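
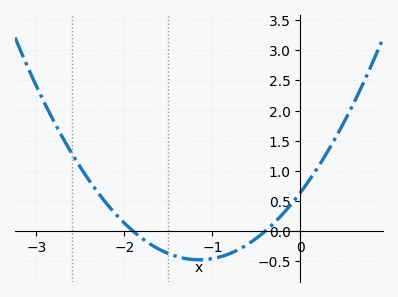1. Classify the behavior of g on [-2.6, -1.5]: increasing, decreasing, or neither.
decreasing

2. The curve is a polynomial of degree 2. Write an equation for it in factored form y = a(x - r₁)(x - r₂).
y = 0.84(x + 1.9)(x + 0.4)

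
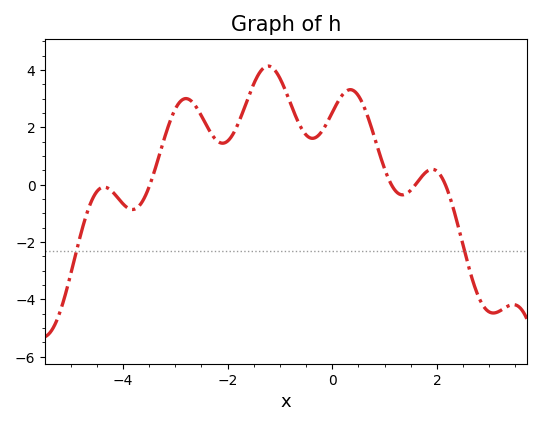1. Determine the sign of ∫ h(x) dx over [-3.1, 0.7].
positive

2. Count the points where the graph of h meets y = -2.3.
2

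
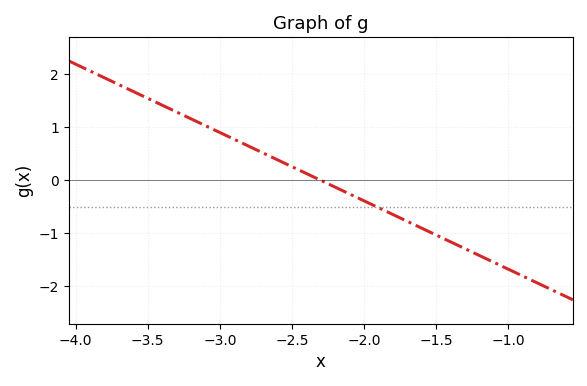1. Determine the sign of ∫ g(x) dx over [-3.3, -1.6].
positive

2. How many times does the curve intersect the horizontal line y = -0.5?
1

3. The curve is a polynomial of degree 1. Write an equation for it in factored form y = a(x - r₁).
y = -1.29(x + 2.3)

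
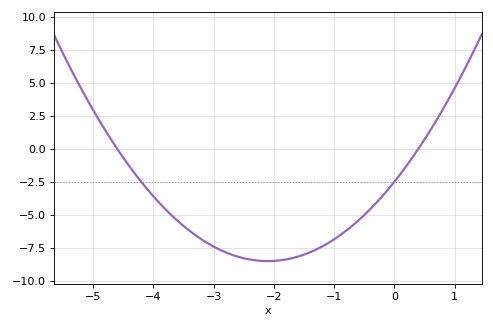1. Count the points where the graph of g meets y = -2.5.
2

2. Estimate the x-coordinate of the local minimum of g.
-2.1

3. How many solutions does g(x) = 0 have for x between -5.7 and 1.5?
2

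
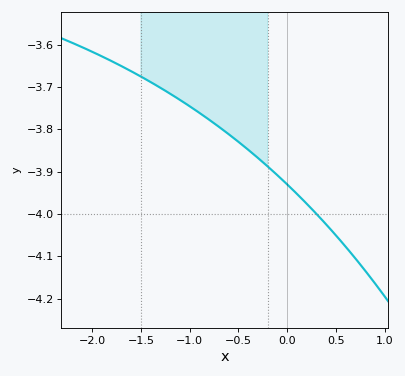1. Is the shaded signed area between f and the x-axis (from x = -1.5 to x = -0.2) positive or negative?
negative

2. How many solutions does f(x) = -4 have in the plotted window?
1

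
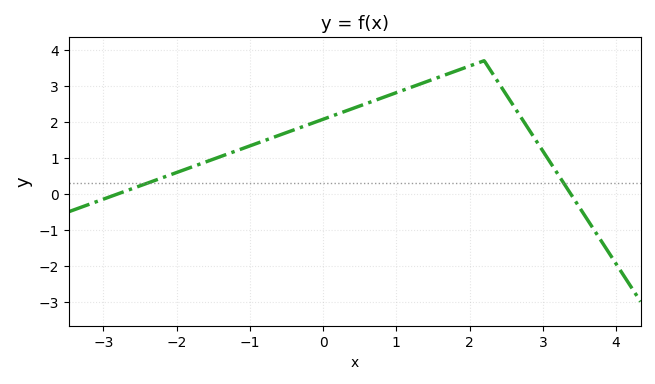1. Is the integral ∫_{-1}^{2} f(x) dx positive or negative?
positive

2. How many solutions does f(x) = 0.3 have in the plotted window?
2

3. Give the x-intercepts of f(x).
-2.8, 3.4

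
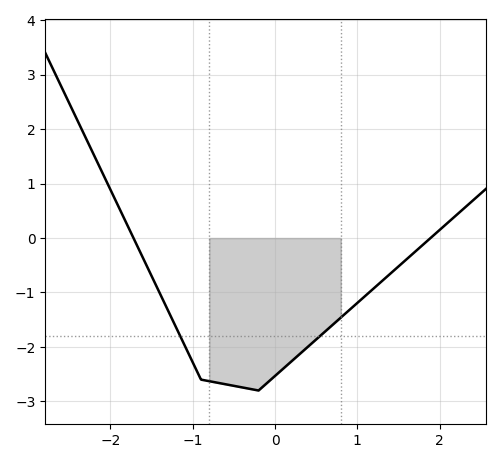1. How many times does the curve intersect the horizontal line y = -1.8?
2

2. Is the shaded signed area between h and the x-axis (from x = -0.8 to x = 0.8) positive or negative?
negative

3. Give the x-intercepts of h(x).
-1.72, 1.89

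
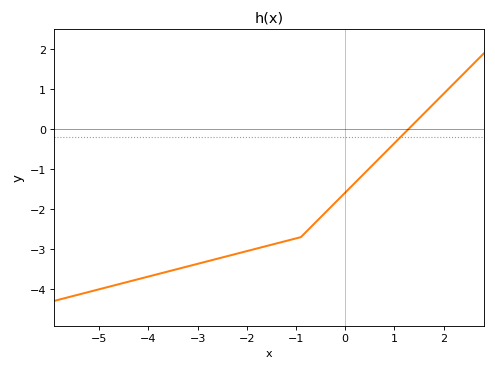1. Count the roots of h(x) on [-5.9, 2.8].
1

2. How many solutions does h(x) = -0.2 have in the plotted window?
1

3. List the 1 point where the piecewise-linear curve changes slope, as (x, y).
(-0.9, -2.7)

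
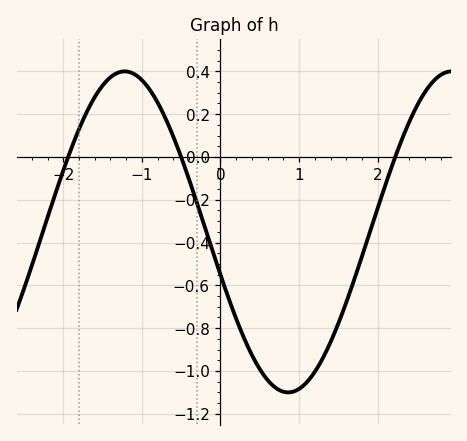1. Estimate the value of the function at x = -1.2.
0.4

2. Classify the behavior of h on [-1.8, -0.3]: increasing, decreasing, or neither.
neither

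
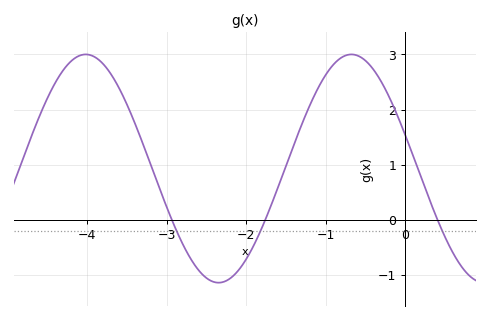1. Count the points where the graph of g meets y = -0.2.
3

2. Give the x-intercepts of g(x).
-2.94, -1.76, 0.407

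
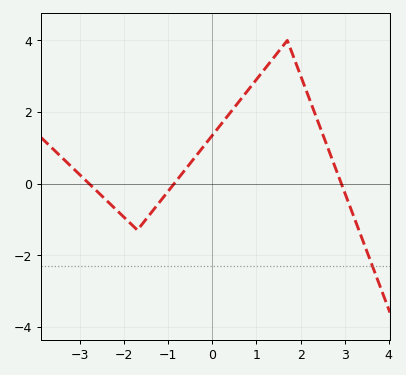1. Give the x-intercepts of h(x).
-2.8, -0.8, 3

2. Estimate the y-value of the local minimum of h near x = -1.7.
-1.2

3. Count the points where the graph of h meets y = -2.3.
1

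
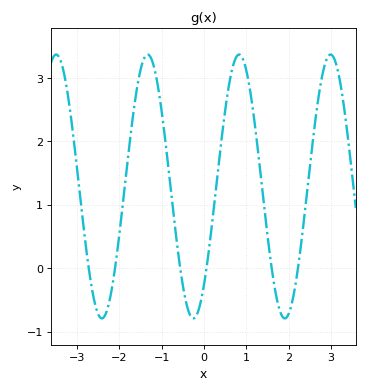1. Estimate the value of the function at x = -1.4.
3.3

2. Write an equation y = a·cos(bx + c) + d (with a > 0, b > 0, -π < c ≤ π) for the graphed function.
y = 2.08cos(2.9x - 2.4) + 1.29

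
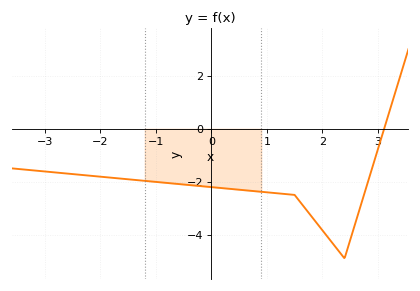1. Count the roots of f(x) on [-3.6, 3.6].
1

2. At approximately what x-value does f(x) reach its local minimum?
2.4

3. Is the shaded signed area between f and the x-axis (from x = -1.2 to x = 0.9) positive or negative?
negative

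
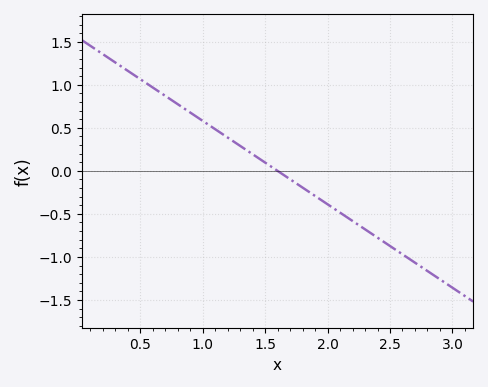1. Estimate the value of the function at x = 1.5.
0.097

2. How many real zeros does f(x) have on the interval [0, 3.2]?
1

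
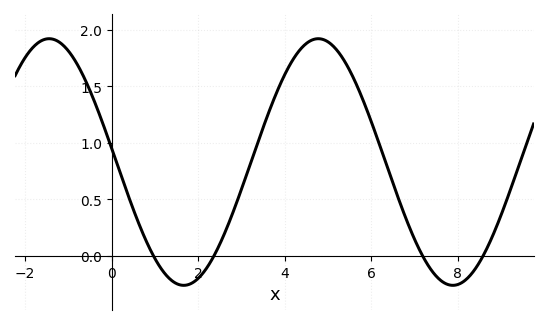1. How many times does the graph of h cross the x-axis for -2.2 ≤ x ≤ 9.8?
4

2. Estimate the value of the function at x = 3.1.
0.7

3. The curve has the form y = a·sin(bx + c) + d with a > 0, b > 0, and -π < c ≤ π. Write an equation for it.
y = 1.09sin(1x + 3) + 0.83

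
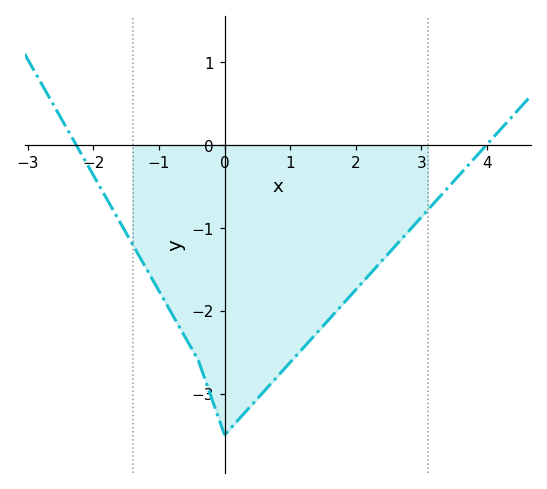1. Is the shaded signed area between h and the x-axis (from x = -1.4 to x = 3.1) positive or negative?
negative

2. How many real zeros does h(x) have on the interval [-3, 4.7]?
2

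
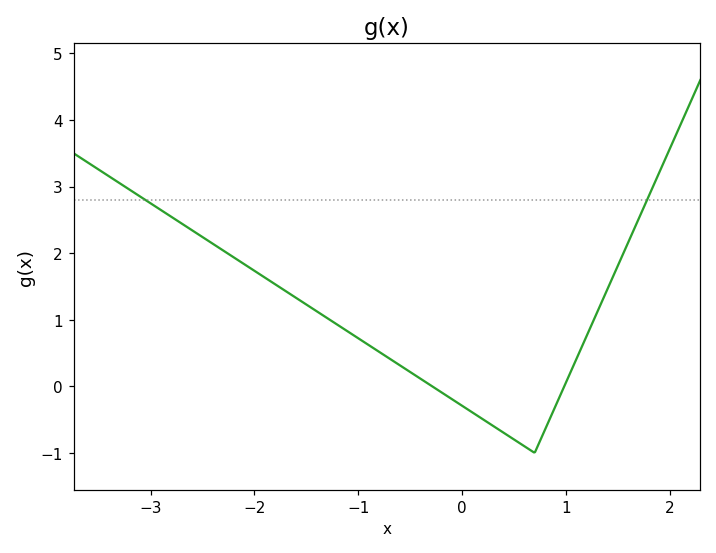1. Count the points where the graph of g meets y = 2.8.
2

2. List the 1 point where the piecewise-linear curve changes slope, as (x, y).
(0.7, -1)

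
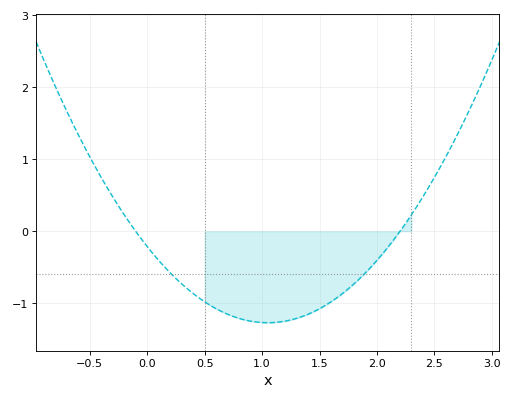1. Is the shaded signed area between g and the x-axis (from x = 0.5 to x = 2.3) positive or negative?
negative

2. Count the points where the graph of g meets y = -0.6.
2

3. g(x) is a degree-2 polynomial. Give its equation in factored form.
y = 0.96(x + 0.1)(x - 2.2)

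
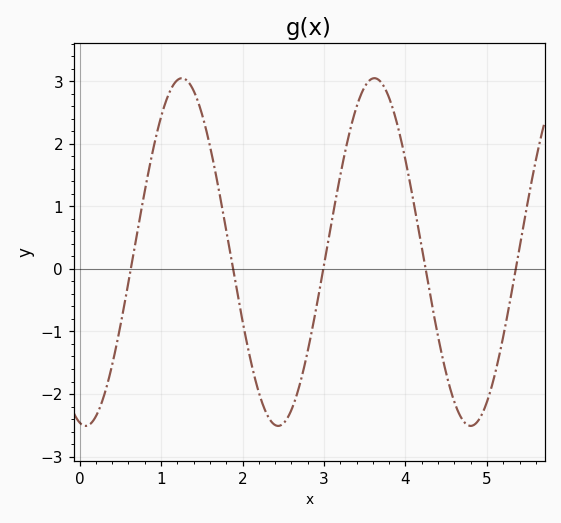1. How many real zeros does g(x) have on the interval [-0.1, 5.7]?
5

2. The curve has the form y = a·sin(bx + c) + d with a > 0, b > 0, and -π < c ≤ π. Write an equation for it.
y = 2.78sin(2.66x - 1.77) + 0.27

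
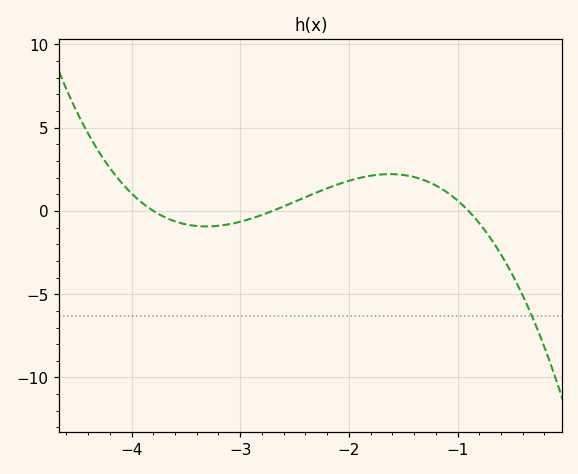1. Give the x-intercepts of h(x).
-3.8, -2.7, -0.9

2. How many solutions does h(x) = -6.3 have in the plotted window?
1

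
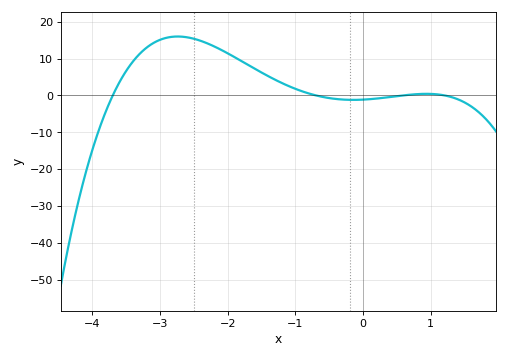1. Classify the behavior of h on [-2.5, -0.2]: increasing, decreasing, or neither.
decreasing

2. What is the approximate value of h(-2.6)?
15.8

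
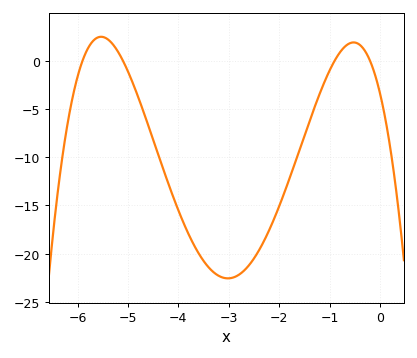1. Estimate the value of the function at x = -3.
-22.5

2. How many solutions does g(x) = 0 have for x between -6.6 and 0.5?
4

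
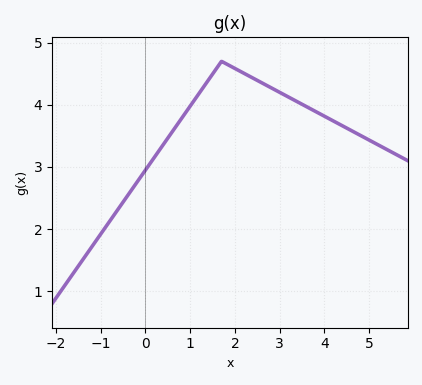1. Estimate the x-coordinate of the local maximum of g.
1.8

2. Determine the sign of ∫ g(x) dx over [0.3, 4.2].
positive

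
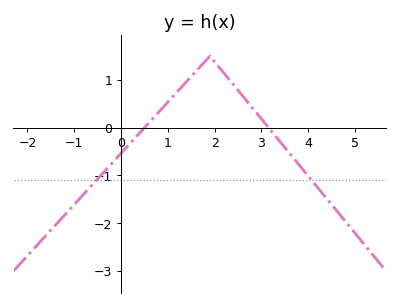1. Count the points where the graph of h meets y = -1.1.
2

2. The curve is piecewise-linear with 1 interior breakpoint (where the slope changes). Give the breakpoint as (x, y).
(1.9, 1.5)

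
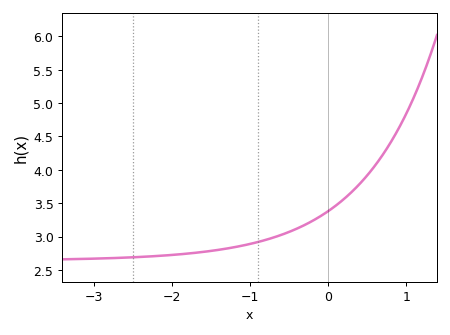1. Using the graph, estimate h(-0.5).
3.05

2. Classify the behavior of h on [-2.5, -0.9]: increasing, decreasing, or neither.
increasing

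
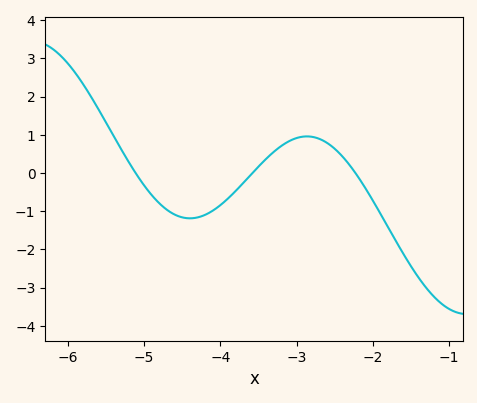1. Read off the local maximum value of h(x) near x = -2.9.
0.956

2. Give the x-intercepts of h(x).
-5.11, -3.58, -2.23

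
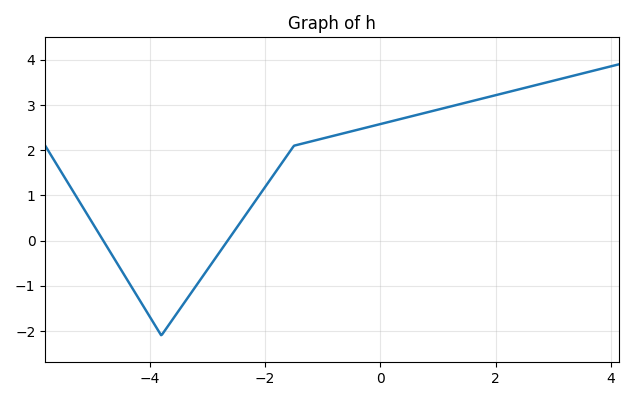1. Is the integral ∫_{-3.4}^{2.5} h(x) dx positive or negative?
positive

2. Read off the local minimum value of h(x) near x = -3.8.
-2.1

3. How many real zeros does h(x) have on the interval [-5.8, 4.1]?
2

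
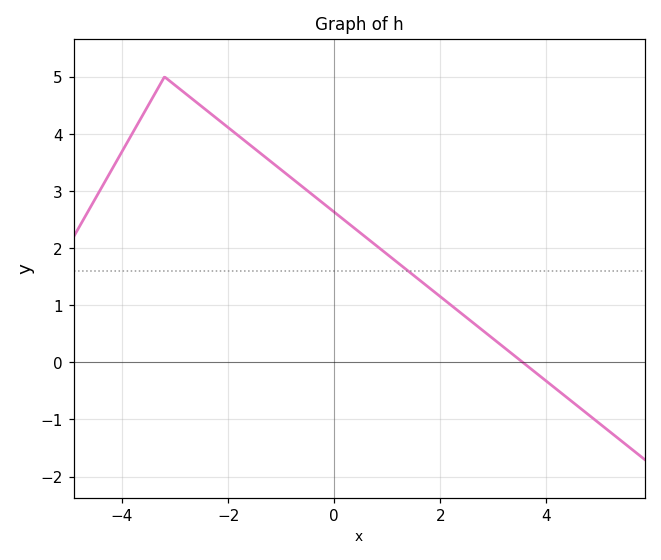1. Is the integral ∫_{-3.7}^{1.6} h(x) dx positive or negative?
positive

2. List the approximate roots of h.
3.56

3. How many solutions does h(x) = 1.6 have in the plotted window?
1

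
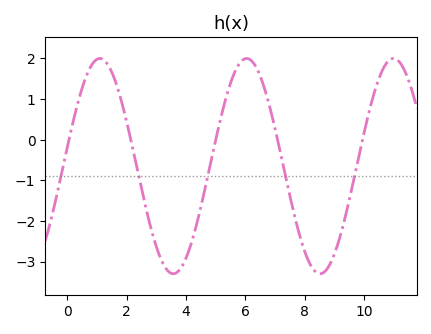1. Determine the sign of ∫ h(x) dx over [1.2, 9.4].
negative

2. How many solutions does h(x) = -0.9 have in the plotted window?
5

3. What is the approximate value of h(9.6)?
-1.2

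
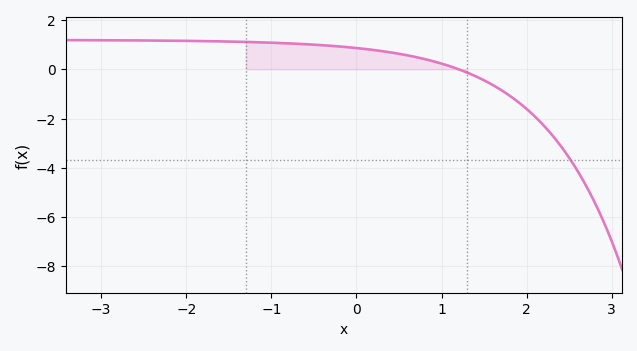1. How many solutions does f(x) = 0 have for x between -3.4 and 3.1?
1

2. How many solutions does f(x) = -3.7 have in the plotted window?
1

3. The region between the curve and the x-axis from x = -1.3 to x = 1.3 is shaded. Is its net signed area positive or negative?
positive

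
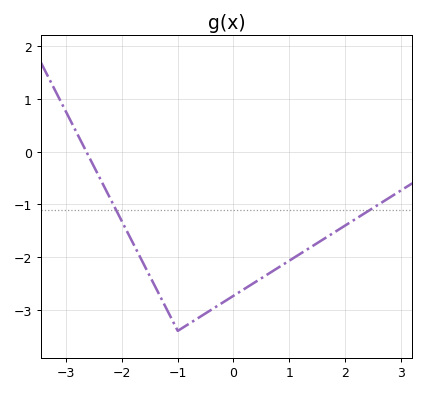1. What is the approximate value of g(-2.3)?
-0.7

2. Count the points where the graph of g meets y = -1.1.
2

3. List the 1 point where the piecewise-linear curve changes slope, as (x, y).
(-1, -3.4)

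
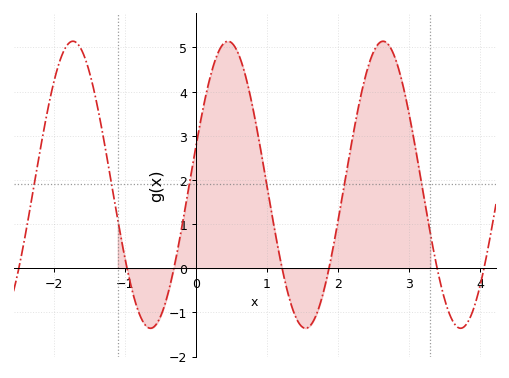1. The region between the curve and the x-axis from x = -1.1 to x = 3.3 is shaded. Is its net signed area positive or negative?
positive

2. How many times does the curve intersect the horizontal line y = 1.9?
6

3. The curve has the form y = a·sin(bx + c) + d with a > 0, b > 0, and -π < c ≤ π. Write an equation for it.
y = 3.25sin(2.9x + 0.27) + 1.89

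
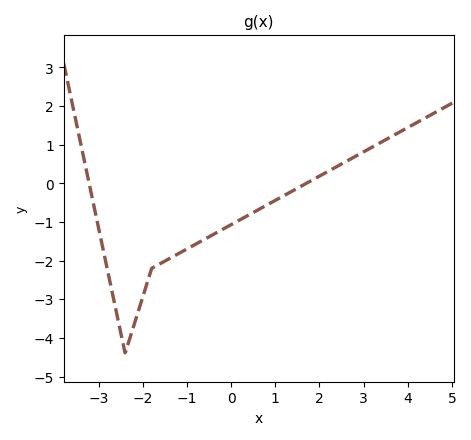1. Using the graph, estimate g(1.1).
-0.4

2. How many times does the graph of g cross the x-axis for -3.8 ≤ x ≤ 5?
2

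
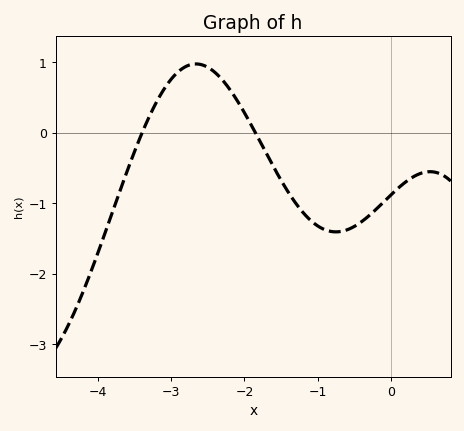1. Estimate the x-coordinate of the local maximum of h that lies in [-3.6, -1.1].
-2.66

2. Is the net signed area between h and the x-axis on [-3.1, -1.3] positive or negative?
positive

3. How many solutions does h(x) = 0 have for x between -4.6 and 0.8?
2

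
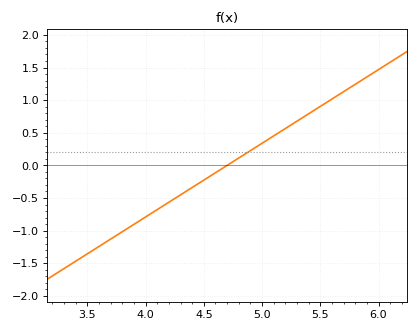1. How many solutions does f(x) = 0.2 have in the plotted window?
1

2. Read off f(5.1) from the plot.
0.45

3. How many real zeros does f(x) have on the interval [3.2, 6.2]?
1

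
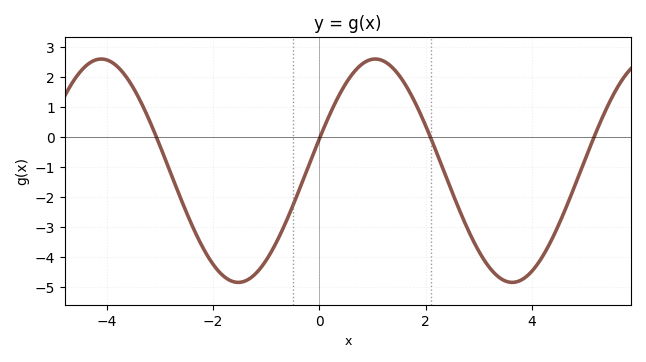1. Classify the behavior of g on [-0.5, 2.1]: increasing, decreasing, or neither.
neither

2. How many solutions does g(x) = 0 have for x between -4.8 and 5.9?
4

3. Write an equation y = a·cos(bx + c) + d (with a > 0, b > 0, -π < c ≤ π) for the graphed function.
y = 3.72cos(1.22x - 1.28) - 1.13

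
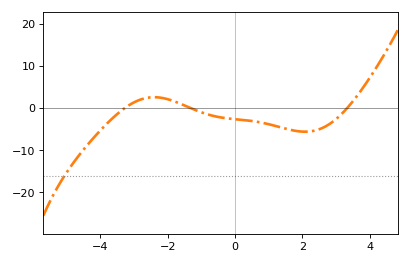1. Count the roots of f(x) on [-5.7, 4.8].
3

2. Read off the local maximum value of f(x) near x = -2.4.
2.58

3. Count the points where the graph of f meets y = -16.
1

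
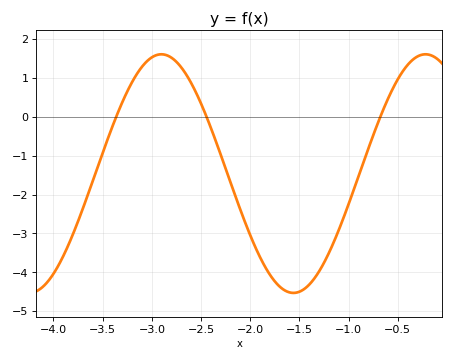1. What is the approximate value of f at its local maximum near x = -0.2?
1.6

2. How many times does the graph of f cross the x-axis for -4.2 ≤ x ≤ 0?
3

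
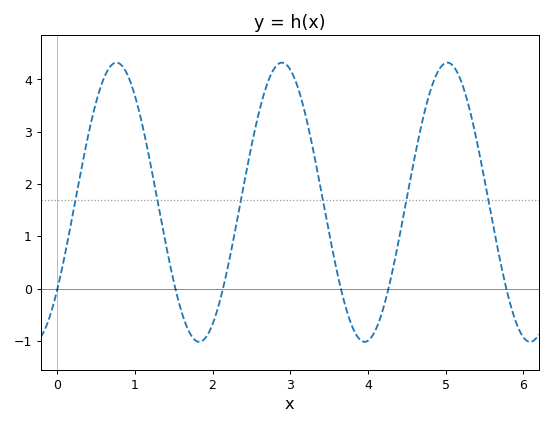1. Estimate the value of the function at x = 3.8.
-0.735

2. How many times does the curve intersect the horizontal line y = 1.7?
6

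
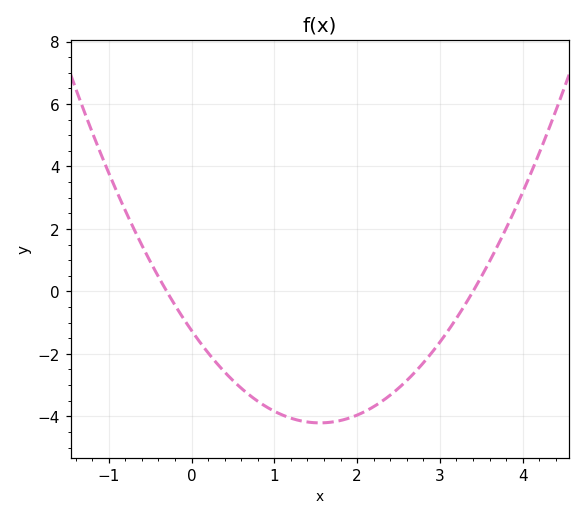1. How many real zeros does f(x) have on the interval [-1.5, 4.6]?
2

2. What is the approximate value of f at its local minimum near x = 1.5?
-4.21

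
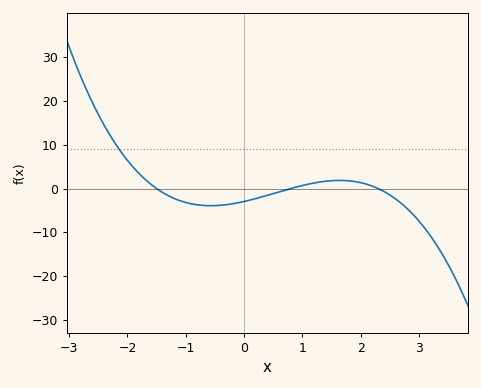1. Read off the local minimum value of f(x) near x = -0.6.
-3.91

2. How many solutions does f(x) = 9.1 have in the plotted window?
1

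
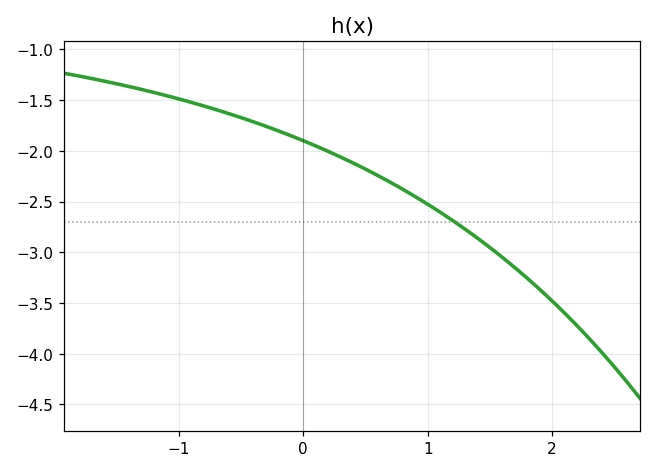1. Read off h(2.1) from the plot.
-3.6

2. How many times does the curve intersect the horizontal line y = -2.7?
1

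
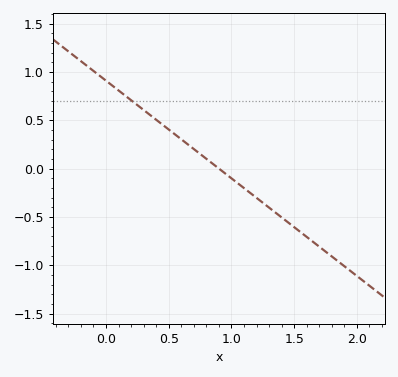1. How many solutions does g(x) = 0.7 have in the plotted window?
1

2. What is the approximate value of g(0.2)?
0.7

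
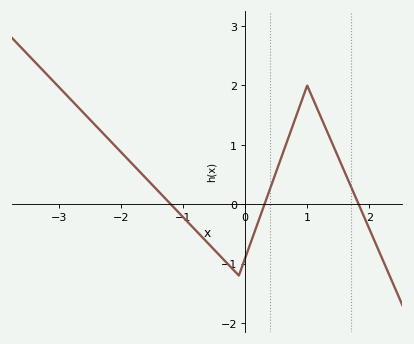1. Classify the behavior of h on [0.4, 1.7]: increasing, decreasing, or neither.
neither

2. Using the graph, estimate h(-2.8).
1.8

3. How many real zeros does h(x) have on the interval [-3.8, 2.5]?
3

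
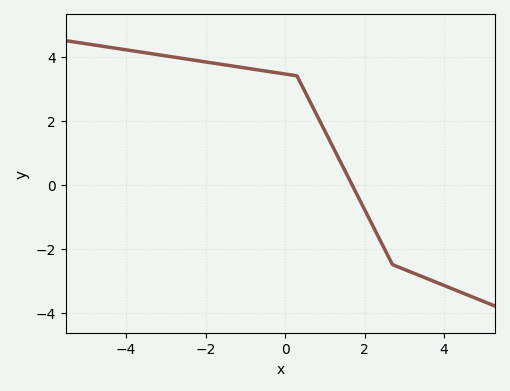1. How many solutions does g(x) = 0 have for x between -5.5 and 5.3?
1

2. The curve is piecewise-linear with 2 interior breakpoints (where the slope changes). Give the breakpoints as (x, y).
(0.3, 3.4); (2.7, -2.5)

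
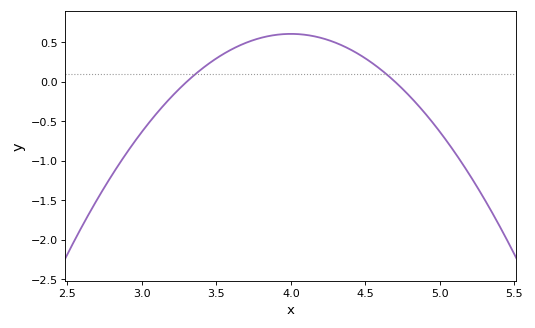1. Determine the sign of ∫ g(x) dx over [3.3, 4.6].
positive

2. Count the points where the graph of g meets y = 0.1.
2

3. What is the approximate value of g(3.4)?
0.161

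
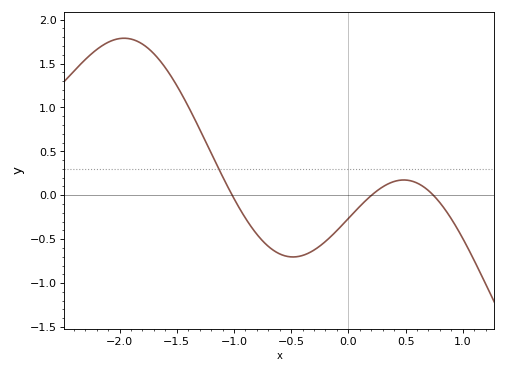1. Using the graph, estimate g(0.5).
0.174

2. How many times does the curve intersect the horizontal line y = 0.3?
1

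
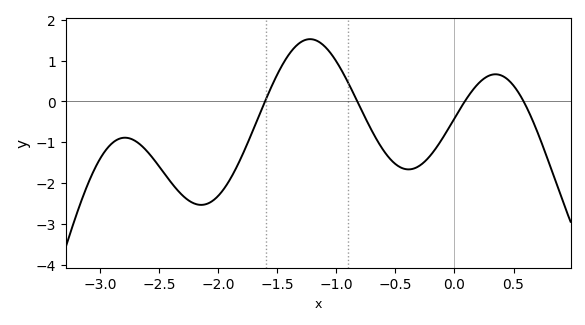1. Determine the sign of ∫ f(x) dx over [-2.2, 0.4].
negative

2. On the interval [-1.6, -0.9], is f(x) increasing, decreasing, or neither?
neither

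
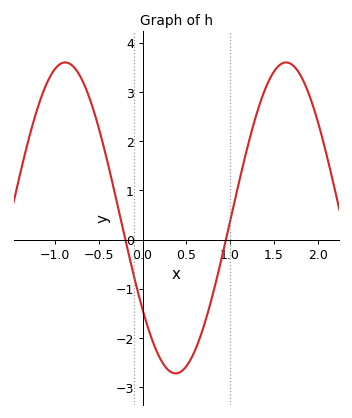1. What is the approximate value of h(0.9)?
-0.4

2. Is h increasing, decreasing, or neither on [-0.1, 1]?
neither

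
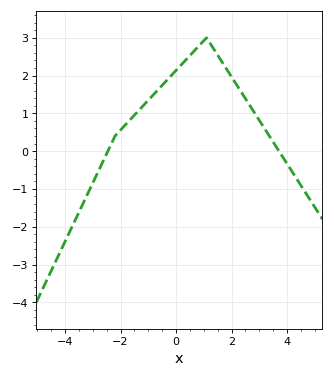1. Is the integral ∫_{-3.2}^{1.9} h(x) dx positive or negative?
positive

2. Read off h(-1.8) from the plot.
0.715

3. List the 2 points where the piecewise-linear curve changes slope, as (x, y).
(-2.2, 0.4); (1.1, 3)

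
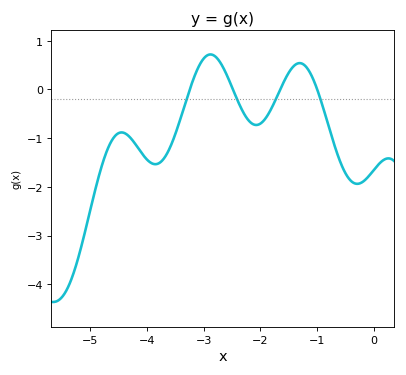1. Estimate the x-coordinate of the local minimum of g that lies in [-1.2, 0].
-0.3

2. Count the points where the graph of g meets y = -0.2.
4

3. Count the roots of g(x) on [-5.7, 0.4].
4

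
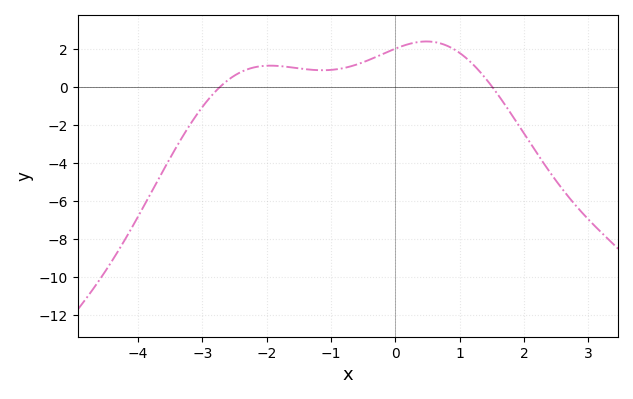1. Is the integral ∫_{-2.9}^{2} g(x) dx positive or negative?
positive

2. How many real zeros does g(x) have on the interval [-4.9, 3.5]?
2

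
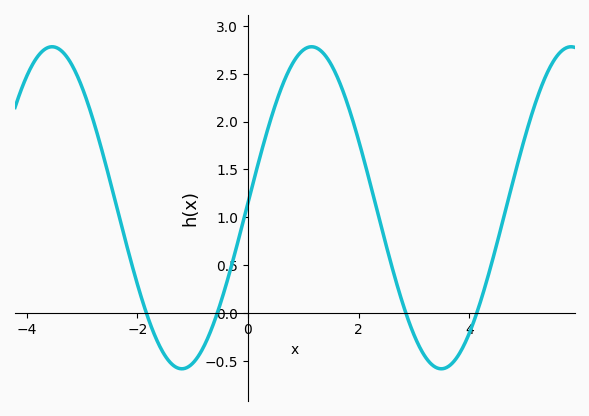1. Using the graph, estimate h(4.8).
1.4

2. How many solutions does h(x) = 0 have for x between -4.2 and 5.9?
4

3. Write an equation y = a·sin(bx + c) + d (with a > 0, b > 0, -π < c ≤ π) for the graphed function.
y = 1.68sin(1.34x + 0.03) + 1.1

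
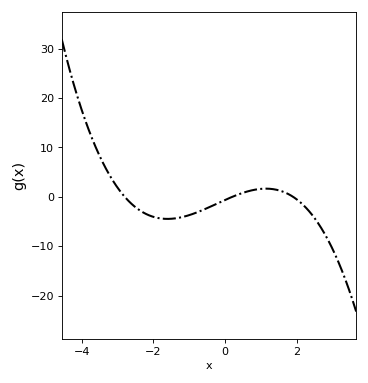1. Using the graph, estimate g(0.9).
2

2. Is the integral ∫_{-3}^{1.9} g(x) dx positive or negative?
negative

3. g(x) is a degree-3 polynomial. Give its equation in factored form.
y = -0.59(x + 2.8)(x - 0.2)(x - 1.9)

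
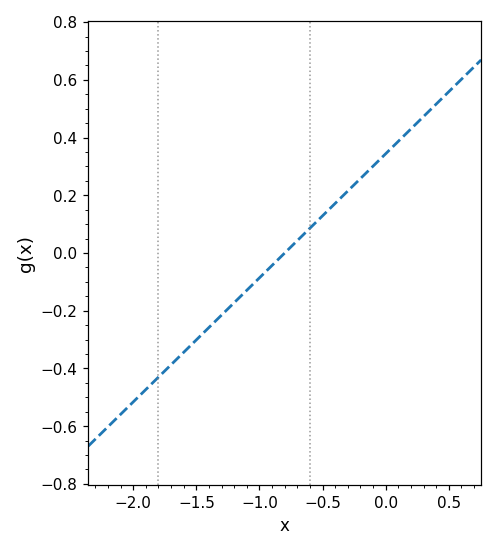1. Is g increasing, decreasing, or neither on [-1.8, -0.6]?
increasing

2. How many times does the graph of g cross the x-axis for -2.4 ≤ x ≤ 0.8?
1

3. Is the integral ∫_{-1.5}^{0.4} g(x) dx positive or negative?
positive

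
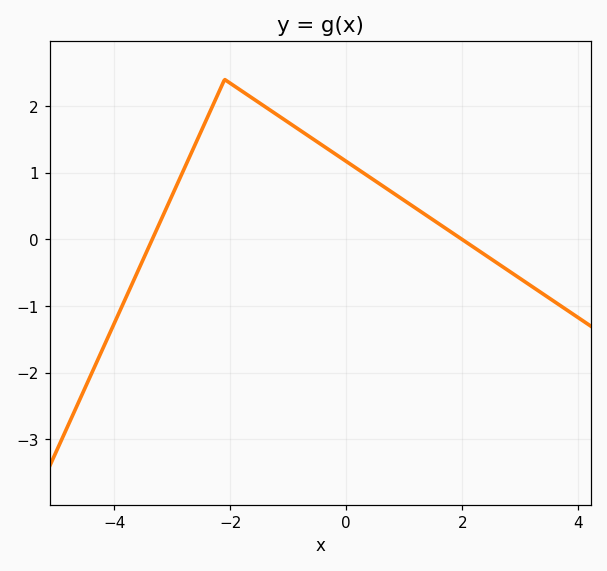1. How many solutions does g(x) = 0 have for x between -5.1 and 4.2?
2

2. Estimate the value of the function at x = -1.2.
1.87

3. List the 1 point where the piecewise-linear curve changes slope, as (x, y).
(-2.1, 2.4)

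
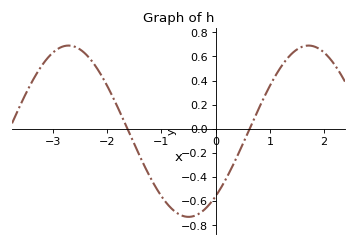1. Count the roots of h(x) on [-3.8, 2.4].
2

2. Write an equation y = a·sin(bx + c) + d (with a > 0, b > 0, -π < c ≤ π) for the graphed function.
y = 0.71sin(1.4x - 0.86) - 0.02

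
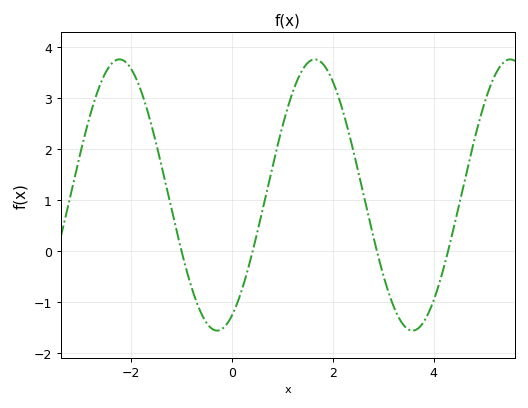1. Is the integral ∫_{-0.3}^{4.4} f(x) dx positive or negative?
positive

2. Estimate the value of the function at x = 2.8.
0.303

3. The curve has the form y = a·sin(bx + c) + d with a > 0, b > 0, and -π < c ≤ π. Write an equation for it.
y = 2.66sin(1.62x - 1.09) + 1.1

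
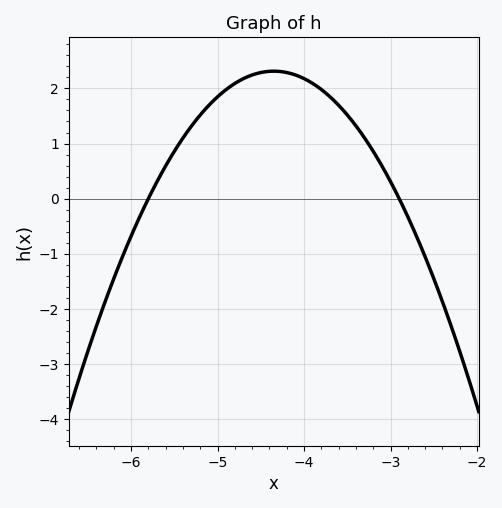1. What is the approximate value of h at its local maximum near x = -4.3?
2.3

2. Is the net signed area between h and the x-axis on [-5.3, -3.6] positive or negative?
positive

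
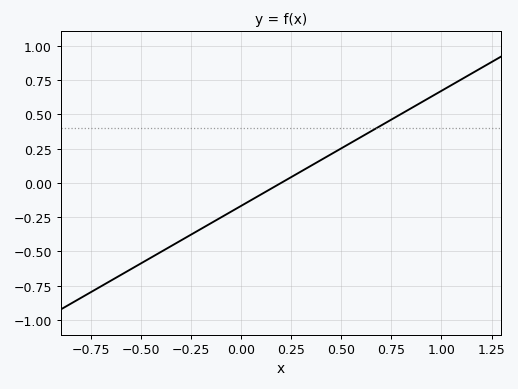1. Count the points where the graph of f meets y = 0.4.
1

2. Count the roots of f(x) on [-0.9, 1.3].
1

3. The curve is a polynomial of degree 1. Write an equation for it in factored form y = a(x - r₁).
y = 0.84(x - 0.2)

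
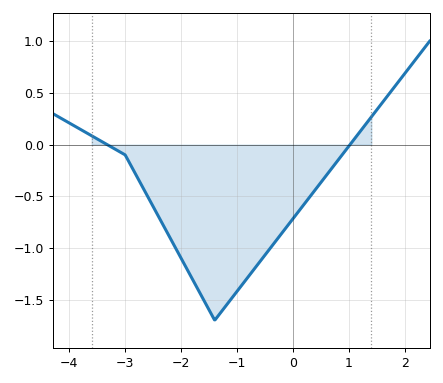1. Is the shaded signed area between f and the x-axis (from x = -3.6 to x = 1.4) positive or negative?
negative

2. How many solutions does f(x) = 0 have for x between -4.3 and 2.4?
2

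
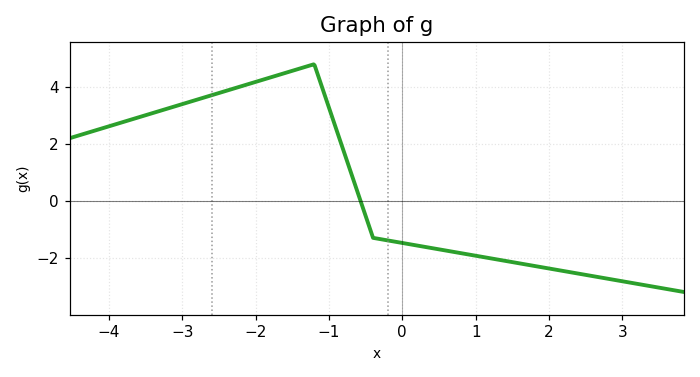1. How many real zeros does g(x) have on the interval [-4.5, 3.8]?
1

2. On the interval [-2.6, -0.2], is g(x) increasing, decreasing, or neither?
neither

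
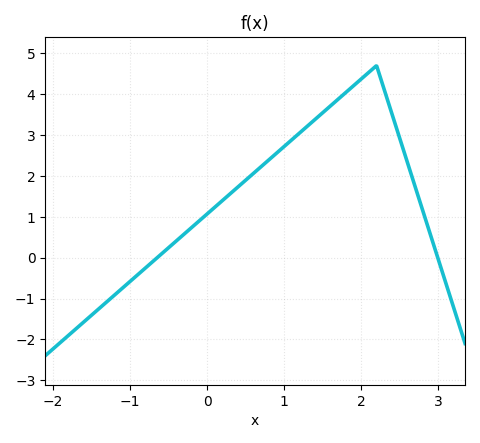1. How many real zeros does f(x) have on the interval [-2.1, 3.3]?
2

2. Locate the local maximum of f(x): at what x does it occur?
2.2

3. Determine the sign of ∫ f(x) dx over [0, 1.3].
positive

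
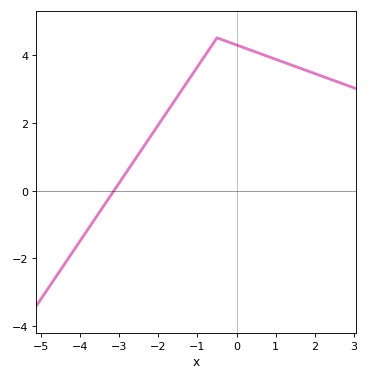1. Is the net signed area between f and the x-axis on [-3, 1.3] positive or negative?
positive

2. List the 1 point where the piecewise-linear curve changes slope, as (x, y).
(-0.5, 4.5)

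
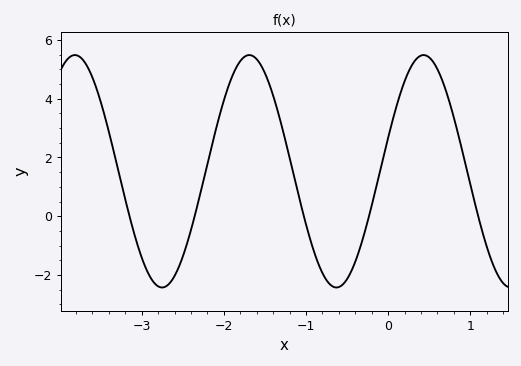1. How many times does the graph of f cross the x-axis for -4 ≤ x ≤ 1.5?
5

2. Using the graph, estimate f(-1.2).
2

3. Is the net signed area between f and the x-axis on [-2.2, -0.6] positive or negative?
positive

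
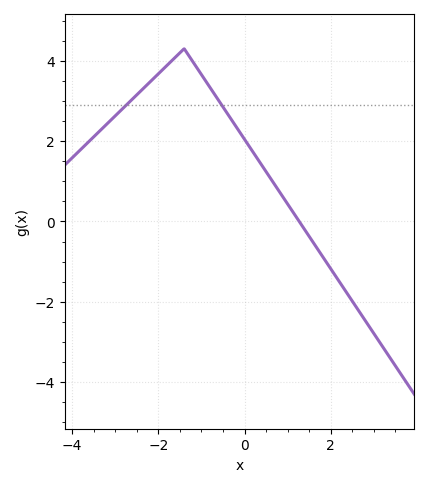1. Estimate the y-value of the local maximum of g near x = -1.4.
4.2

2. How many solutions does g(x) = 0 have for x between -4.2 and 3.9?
1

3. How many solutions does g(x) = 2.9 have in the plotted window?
2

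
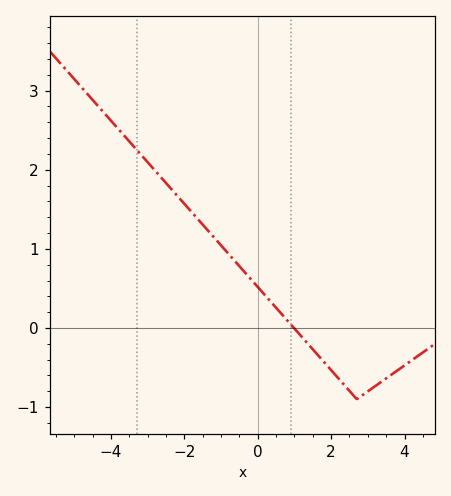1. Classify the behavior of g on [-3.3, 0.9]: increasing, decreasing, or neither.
decreasing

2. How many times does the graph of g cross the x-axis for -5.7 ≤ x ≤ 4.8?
1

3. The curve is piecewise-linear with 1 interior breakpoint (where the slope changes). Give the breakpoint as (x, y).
(2.7, -0.9)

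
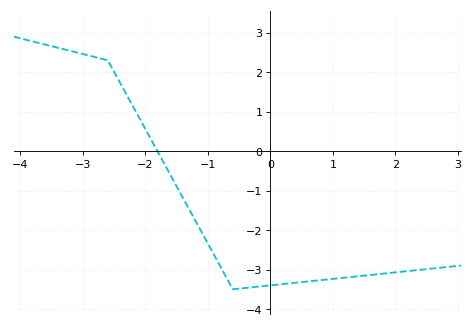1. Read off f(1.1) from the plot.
-3.22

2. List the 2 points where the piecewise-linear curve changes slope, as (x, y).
(-2.6, 2.3); (-0.6, -3.5)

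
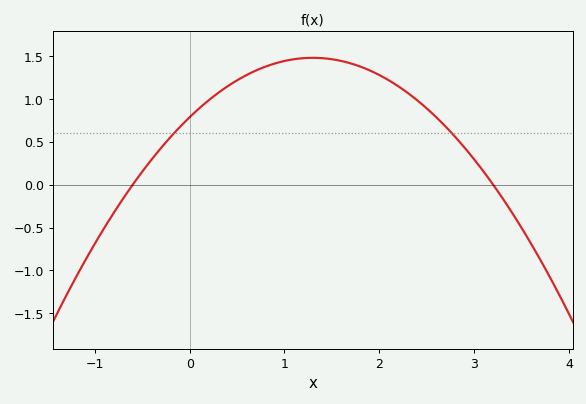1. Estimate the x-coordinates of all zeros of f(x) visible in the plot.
-0.6, 3.2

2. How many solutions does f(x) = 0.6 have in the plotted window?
2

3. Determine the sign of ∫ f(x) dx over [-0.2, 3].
positive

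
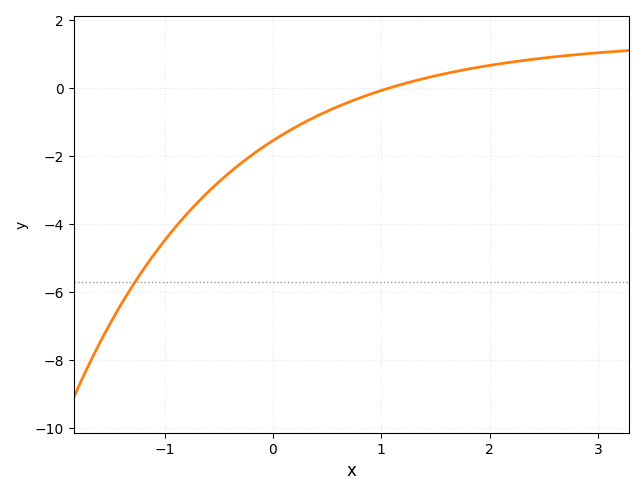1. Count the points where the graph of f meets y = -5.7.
1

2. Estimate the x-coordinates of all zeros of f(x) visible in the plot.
1.1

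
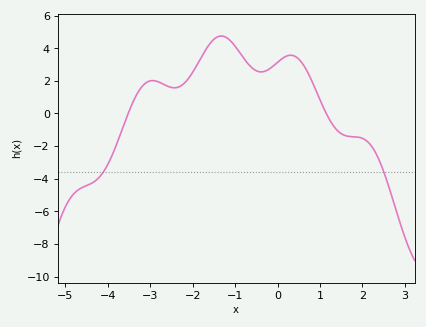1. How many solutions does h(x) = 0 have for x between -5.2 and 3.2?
2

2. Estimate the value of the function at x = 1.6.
-1.36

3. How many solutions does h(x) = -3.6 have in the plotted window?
2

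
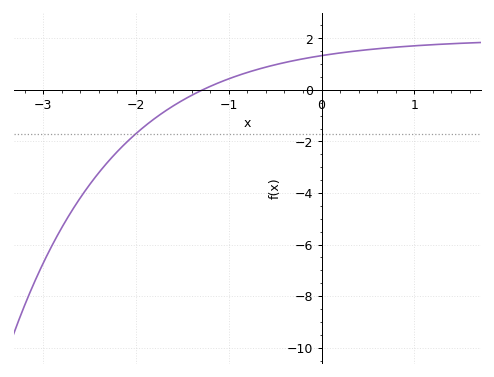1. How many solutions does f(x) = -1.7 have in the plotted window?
1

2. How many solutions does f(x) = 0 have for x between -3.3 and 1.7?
1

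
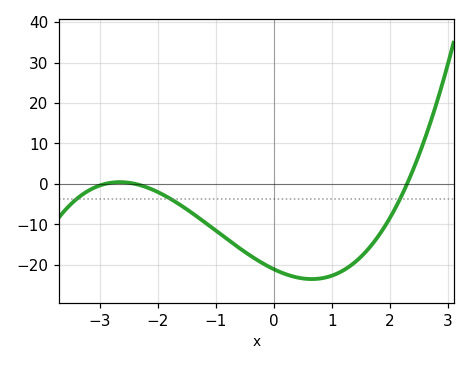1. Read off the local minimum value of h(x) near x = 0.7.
-24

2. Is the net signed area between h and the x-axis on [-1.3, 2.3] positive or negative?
negative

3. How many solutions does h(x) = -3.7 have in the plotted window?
3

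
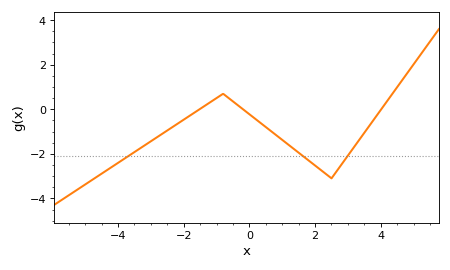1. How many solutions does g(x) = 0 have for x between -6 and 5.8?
3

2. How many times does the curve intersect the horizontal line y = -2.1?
3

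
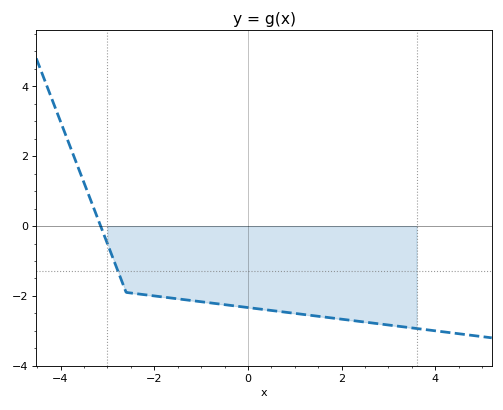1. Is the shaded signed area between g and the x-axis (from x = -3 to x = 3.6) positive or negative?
negative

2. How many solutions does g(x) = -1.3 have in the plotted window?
1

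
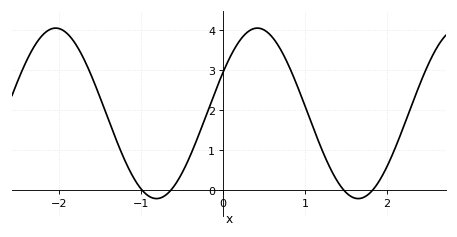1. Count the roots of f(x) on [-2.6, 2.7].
4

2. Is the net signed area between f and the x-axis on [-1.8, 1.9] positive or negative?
positive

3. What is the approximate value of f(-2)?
4.03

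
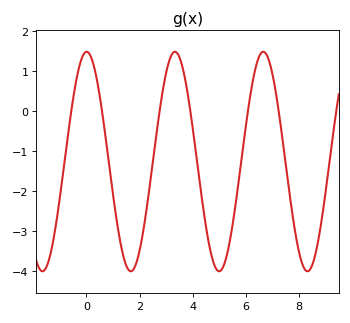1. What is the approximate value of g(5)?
-4.01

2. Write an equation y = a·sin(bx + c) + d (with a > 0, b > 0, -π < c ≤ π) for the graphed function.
y = 2.75sin(1.89x + 1.55) - 1.26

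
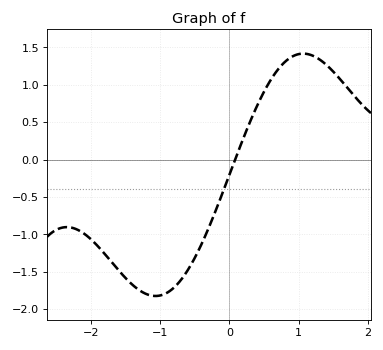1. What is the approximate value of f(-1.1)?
-1.8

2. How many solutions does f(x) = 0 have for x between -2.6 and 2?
1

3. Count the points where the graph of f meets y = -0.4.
1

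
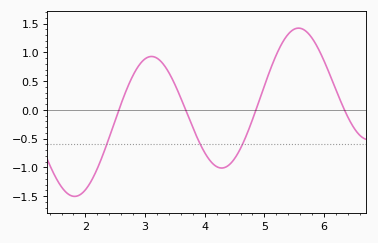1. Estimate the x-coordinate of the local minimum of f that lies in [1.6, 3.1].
1.8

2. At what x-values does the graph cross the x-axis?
2.6, 3.7, 4.9, 6.3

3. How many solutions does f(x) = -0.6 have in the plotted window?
3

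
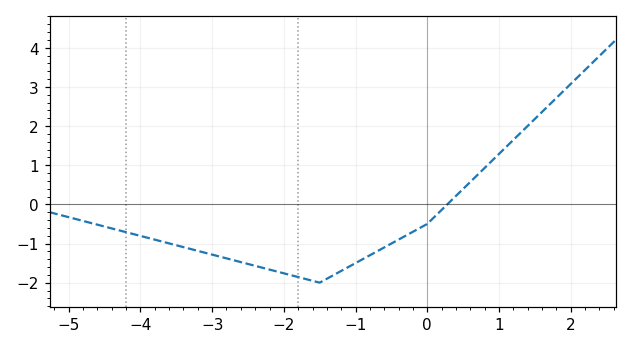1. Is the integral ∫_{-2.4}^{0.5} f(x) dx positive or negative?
negative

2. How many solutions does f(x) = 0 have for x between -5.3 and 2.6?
1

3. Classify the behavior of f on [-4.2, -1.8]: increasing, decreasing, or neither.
decreasing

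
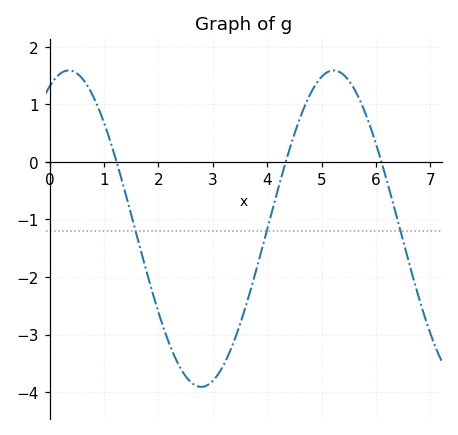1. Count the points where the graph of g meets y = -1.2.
3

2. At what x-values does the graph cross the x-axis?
1.2, 4.3, 6.1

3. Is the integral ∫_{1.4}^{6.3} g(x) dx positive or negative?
negative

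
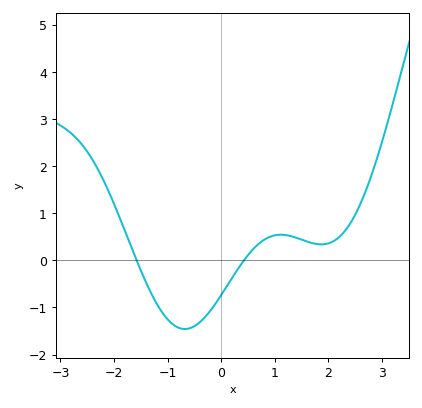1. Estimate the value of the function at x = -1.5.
-0.212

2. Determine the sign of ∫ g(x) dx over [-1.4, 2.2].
negative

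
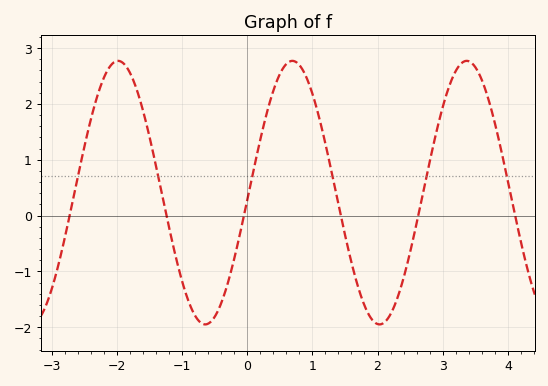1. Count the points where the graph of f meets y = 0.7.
6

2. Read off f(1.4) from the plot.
0.204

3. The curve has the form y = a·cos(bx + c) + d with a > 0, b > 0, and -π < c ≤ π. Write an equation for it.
y = 2.36cos(2.35x - 1.63) + 0.41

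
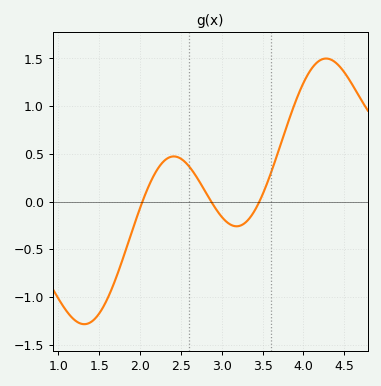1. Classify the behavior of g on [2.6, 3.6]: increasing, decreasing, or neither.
neither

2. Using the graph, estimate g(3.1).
-0.25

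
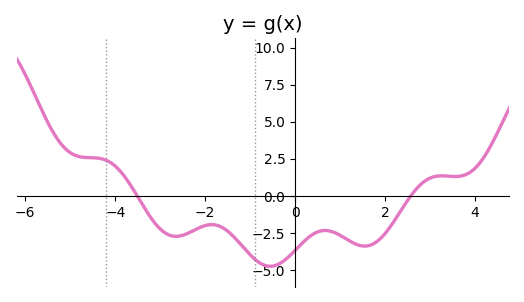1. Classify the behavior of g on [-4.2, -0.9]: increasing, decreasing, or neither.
neither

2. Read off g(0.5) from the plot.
-2.4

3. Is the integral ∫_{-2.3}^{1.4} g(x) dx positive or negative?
negative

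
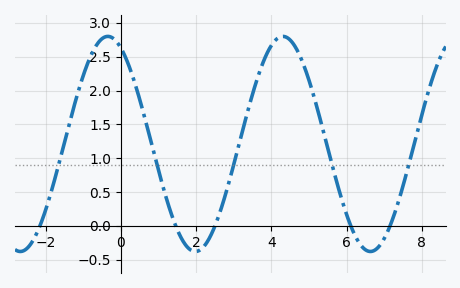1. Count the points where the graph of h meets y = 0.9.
5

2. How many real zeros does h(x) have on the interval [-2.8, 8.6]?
5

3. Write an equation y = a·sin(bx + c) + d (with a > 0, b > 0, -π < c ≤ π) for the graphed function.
y = 1.59sin(1.35x + 2.04) + 1.21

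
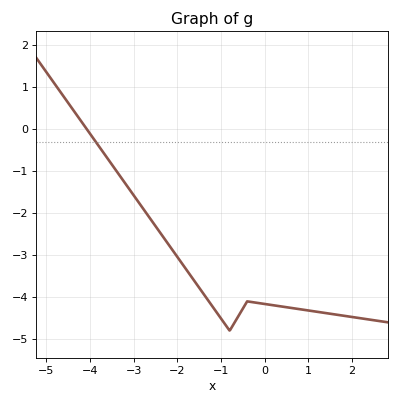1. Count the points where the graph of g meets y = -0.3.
1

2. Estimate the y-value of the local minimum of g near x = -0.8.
-4.8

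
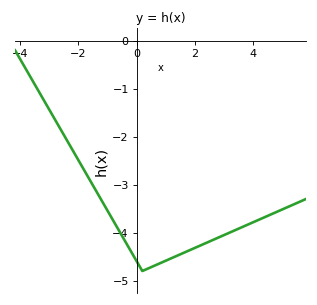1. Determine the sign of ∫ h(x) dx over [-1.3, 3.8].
negative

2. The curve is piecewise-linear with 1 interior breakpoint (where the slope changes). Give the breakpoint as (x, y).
(0.2, -4.8)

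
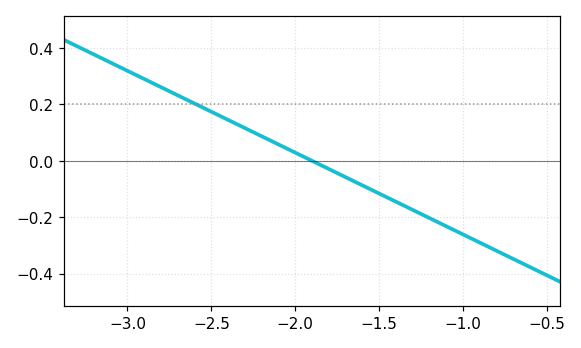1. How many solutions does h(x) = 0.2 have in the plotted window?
1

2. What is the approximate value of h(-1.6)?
-0.087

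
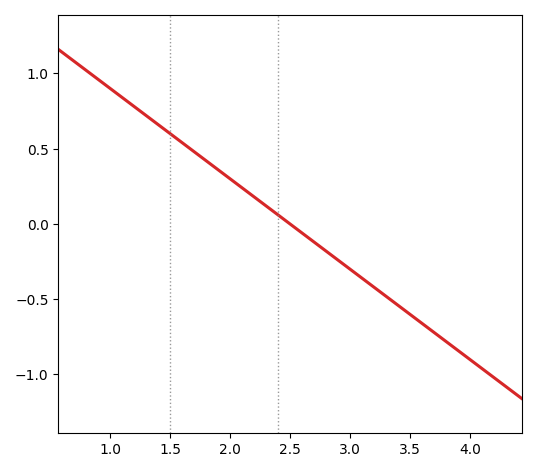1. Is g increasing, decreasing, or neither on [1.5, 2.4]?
decreasing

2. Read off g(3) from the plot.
-0.3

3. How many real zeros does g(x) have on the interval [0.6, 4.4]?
1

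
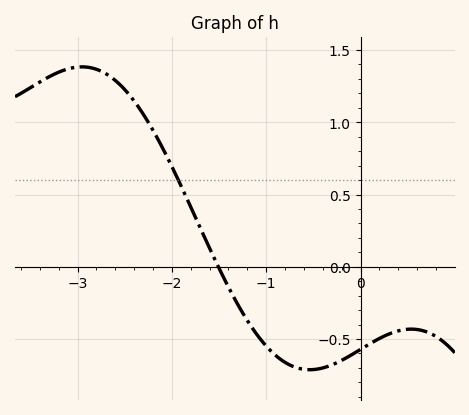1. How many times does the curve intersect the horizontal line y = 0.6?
1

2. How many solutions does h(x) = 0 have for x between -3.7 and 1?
1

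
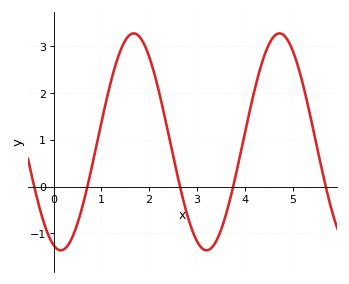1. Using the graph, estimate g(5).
2.9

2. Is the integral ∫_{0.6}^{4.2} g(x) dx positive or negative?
positive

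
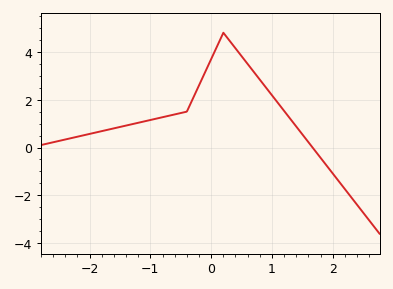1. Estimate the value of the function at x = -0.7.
1.33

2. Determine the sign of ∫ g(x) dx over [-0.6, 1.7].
positive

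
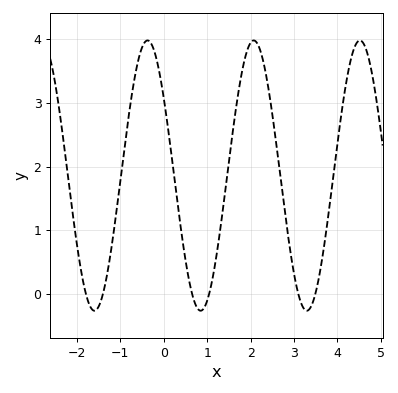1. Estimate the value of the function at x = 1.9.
3.8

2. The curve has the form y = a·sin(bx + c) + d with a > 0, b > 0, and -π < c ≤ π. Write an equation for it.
y = 2.12sin(2.6x + 2.5) + 1.86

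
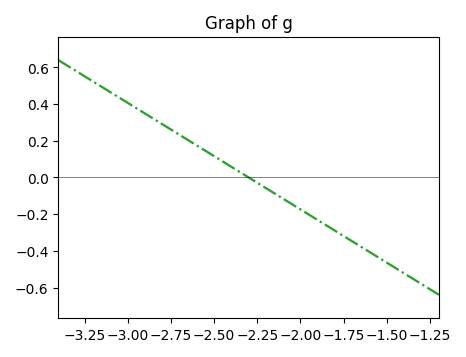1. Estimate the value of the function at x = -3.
0.4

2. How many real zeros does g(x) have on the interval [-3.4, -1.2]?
1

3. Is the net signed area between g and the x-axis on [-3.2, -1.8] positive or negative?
positive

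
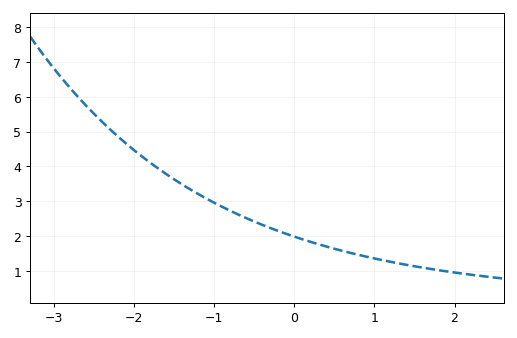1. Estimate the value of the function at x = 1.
1.4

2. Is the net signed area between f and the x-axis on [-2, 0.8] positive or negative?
positive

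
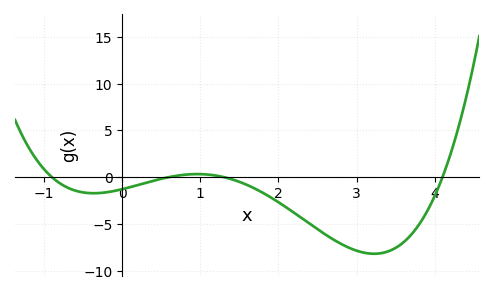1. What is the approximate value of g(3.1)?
-8.1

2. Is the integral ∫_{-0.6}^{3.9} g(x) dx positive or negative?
negative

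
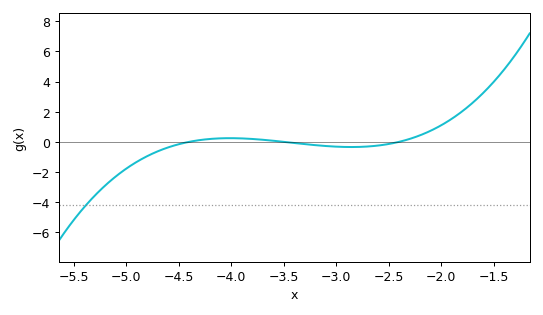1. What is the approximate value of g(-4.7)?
-0.629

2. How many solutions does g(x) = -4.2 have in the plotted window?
1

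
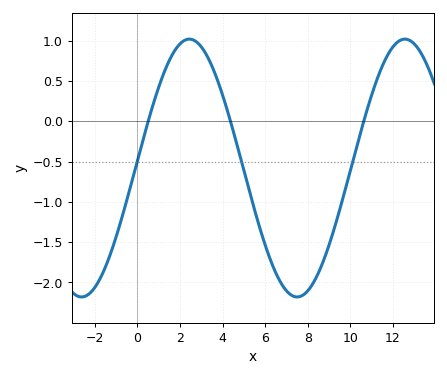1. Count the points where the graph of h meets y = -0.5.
3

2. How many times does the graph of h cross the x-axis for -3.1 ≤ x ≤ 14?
3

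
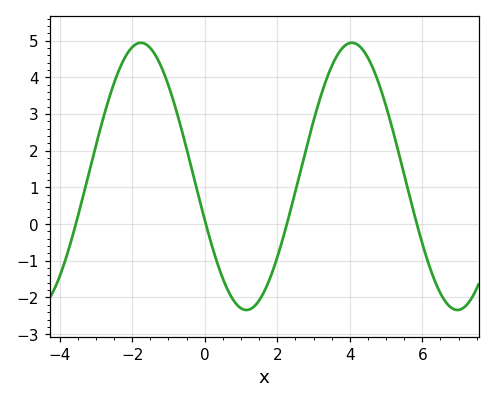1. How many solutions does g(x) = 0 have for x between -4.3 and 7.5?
4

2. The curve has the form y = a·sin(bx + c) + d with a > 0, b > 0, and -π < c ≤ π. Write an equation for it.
y = 3.64sin(1.08x - 2.81) + 1.3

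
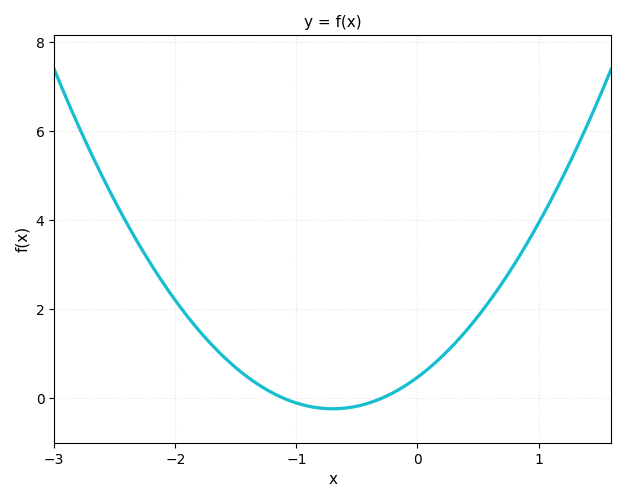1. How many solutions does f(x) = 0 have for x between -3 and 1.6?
2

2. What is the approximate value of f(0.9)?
3.46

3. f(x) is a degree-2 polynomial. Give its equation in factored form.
y = 1.44(x + 1.1)(x + 0.3)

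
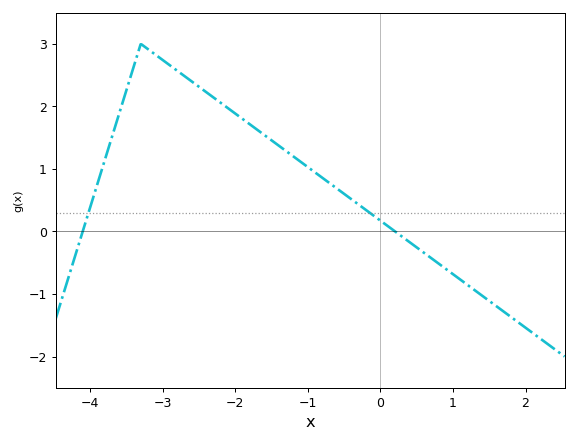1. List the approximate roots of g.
-4.1, 0.2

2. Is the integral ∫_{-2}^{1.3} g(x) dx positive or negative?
positive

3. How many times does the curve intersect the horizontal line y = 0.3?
2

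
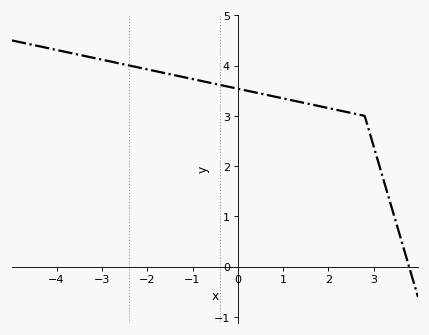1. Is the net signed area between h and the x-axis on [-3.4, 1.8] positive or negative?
positive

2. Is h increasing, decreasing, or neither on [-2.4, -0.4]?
decreasing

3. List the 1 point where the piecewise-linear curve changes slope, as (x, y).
(2.8, 3)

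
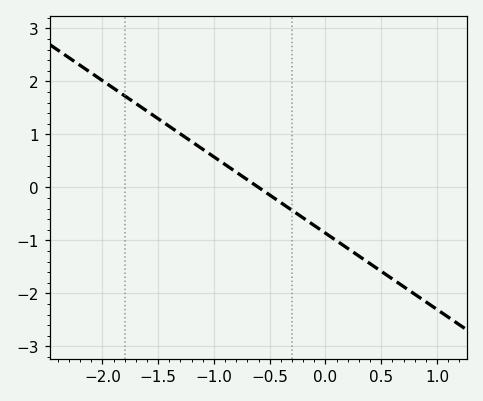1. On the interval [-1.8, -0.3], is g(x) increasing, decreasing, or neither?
decreasing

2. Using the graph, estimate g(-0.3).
-0.4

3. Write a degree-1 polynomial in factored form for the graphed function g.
y = -1.44(x + 0.6)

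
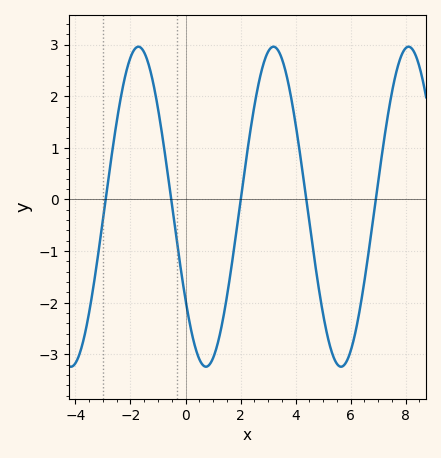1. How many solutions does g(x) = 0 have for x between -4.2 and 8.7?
5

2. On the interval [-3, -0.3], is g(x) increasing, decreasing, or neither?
neither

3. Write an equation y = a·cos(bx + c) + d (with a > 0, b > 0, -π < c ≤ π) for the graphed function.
y = 3.1cos(1.28x + 2.19) - 0.14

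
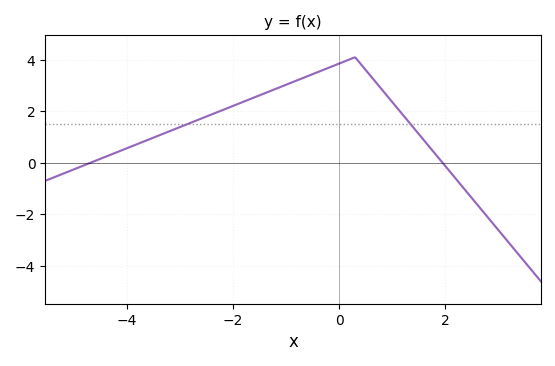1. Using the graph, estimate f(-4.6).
0.067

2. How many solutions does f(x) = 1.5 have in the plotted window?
2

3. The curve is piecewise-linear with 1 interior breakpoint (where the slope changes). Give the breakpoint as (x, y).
(0.3, 4.1)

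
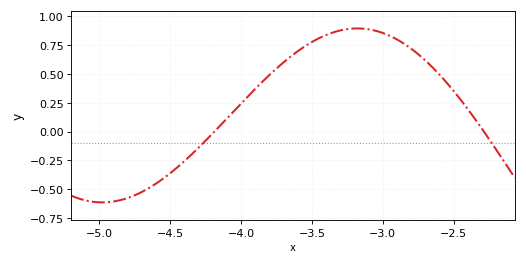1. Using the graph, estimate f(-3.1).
0.883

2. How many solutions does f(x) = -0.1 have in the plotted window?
2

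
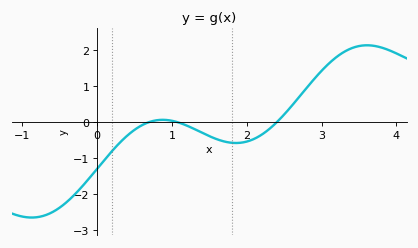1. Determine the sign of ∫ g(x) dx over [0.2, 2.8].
negative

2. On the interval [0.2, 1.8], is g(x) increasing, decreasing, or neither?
neither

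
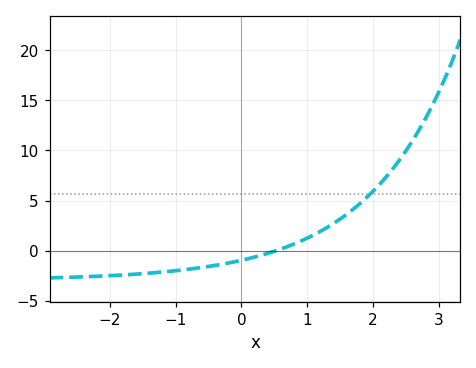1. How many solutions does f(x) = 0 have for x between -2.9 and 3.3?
1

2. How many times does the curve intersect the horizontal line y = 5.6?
1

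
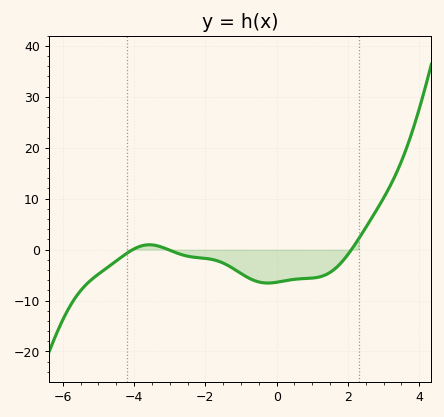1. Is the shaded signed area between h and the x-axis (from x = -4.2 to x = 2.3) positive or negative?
negative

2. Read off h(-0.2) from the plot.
-6.56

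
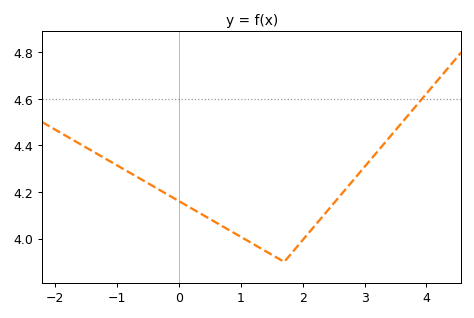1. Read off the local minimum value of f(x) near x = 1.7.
3.9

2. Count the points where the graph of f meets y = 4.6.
1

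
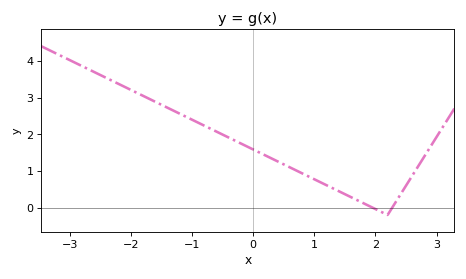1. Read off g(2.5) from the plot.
0.6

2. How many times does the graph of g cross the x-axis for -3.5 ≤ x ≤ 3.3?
2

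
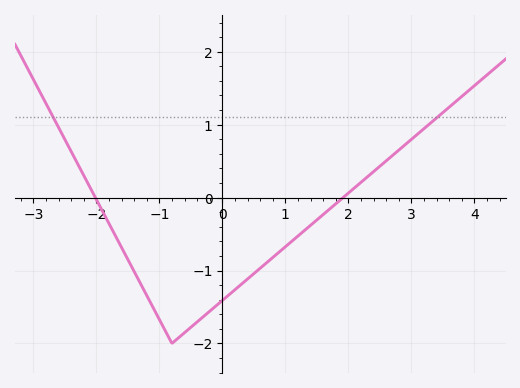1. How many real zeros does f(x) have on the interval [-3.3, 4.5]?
2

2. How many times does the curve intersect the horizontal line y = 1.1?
2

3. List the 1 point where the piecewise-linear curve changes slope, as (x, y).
(-0.8, -2)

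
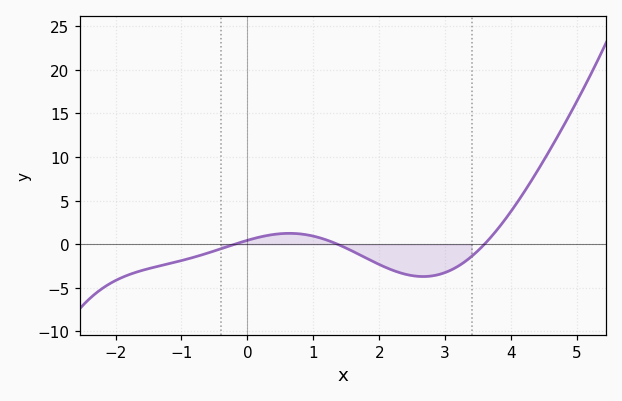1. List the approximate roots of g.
-0.191, 1.37, 3.6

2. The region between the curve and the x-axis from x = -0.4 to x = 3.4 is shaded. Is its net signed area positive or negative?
negative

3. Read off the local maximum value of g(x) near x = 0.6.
1.25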